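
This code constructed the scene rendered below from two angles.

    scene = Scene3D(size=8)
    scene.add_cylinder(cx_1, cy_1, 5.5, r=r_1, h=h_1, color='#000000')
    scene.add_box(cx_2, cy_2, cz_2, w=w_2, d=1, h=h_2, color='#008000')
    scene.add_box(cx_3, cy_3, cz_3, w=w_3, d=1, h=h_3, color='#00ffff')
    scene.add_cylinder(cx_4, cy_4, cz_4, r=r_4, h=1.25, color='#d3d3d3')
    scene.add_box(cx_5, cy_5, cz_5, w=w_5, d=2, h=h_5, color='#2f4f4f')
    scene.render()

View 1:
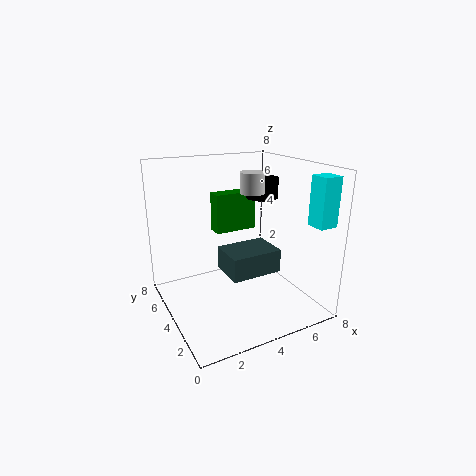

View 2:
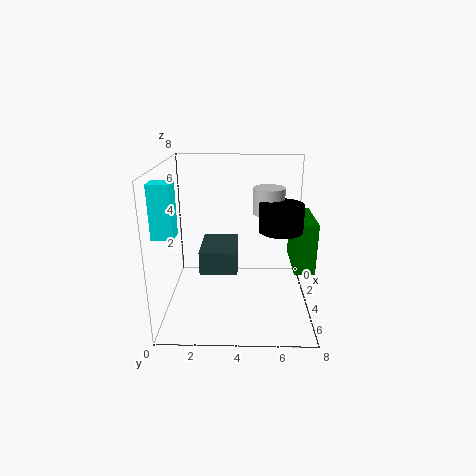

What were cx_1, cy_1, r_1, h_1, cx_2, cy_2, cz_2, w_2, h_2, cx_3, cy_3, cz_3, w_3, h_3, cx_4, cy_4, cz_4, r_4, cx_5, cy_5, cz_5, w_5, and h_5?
cx_1 = 6.75; cy_1 = 6; r_1 = 1; h_1 = 1.25; cx_2 = 4; cy_2 = 6.75; cz_2 = 3.25; w_2 = 2.75; h_2 = 2.5; cx_3 = 6.5; cy_3 = 0.25; cz_3 = 5.25; w_3 = 1; h_3 = 2.5; cx_4 = 5.75; cy_4 = 5.5; cz_4 = 6; r_4 = 0.75; cx_5 = 2.75; cy_5 = 2; cz_5 = 2.5; w_5 = 2.75; h_5 = 1.25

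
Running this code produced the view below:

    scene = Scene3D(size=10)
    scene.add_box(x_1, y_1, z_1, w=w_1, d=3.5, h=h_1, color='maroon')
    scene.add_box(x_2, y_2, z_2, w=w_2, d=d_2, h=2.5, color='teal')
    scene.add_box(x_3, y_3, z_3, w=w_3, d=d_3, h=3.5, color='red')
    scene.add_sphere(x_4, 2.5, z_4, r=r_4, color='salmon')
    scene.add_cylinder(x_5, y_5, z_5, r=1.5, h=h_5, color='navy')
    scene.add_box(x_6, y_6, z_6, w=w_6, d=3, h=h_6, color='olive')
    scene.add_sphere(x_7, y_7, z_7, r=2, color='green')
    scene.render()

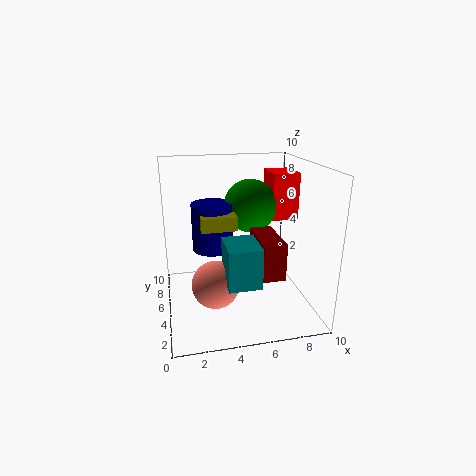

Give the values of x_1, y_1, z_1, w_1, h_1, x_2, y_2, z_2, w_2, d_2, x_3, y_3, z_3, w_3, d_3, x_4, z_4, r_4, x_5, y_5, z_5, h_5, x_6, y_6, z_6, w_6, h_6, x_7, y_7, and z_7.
x_1 = 6; y_1 = 2; z_1 = 3; w_1 = 1.5; h_1 = 2.5; x_2 = 3.5; y_2 = 0.5; z_2 = 3.5; w_2 = 2; d_2 = 2.5; x_3 = 8; y_3 = 6.5; z_3 = 5.5; w_3 = 2; d_3 = 2.5; x_4 = 3; z_4 = 3; r_4 = 1.5; x_5 = 3.5; y_5 = 7; z_5 = 3.5; h_5 = 3.5; x_6 = 2.5; y_6 = 5; z_6 = 5.5; w_6 = 2.5; h_6 = 1; x_7 = 6.5; y_7 = 7.5; z_7 = 6.5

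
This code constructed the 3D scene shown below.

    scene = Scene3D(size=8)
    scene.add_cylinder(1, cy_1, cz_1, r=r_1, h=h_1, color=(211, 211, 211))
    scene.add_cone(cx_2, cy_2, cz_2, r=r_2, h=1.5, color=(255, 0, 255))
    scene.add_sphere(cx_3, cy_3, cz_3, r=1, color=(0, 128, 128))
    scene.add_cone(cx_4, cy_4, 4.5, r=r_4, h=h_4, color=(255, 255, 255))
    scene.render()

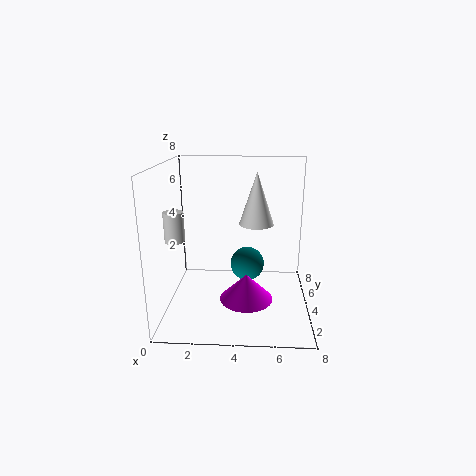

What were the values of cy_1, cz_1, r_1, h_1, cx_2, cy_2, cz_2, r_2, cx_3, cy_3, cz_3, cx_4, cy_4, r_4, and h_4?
cy_1 = 2, cz_1 = 4.5, r_1 = 0.5, h_1 = 1.5, cx_2 = 4.5, cy_2 = 3.5, cz_2 = 0.5, r_2 = 1.5, cx_3 = 4.5, cy_3 = 5, cz_3 = 2, cx_4 = 5, cy_4 = 5, r_4 = 1, h_4 = 3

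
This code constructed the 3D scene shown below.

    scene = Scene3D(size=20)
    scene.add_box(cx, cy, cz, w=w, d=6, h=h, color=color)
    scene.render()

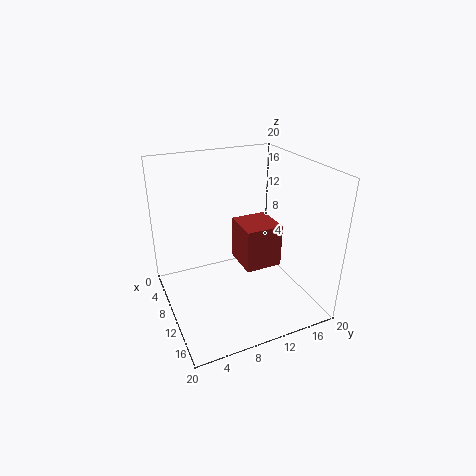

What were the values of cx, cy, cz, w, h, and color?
cx = 1.5; cy = 12.75; cz = 2; w = 6.25; h = 7; color = 'brown'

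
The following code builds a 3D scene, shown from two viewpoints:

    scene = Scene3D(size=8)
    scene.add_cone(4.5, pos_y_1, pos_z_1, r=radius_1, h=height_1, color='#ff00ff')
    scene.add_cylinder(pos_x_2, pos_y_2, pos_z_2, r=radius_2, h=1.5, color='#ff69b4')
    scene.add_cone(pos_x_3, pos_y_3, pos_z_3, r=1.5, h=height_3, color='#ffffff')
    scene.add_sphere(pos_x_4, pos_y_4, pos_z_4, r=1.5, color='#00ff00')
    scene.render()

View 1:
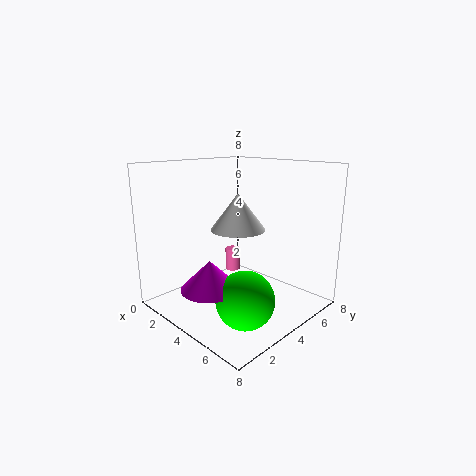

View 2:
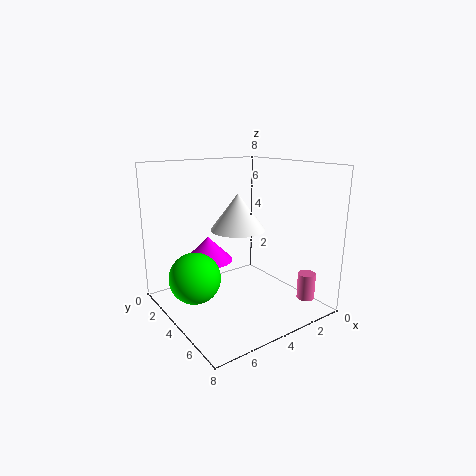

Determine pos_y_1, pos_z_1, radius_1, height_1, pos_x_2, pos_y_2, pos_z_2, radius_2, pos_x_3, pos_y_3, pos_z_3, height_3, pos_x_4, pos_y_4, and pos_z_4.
pos_y_1 = 1.5; pos_z_1 = 2; radius_1 = 1.5; height_1 = 1.5; pos_x_2 = 1; pos_y_2 = 6.5; pos_z_2 = 0.5; radius_2 = 0.5; pos_x_3 = 4; pos_y_3 = 4; pos_z_3 = 4.5; height_3 = 2; pos_x_4 = 6; pos_y_4 = 2.5; pos_z_4 = 1.5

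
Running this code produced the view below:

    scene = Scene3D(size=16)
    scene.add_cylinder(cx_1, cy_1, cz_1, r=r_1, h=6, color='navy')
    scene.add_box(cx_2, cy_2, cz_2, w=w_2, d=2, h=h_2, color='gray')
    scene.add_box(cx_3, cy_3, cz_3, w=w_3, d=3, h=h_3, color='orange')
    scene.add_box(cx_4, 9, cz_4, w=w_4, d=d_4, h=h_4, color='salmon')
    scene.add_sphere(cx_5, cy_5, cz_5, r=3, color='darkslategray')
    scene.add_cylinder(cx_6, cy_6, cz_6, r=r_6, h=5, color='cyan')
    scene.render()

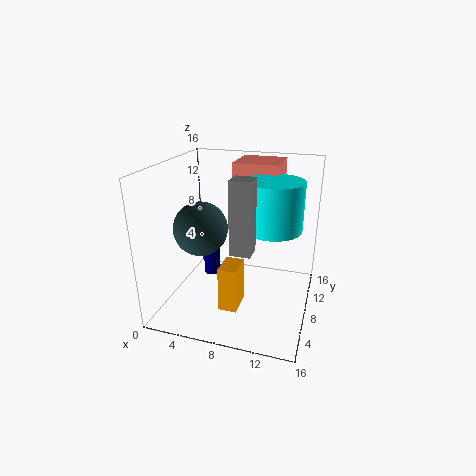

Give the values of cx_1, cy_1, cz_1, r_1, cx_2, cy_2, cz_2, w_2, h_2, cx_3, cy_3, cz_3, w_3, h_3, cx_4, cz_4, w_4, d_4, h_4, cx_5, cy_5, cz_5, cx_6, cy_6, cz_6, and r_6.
cx_1 = 4
cy_1 = 10
cz_1 = 2
r_1 = 1
cx_2 = 9
cy_2 = 2
cz_2 = 9
w_2 = 2
h_2 = 7
cx_3 = 7
cy_3 = 4
cz_3 = 1
w_3 = 2
h_3 = 5
cx_4 = 7
cz_4 = 12
w_4 = 5
d_4 = 5
h_4 = 4
cx_5 = 4
cy_5 = 7
cz_5 = 9
cx_6 = 12
cy_6 = 7
cz_6 = 10
r_6 = 3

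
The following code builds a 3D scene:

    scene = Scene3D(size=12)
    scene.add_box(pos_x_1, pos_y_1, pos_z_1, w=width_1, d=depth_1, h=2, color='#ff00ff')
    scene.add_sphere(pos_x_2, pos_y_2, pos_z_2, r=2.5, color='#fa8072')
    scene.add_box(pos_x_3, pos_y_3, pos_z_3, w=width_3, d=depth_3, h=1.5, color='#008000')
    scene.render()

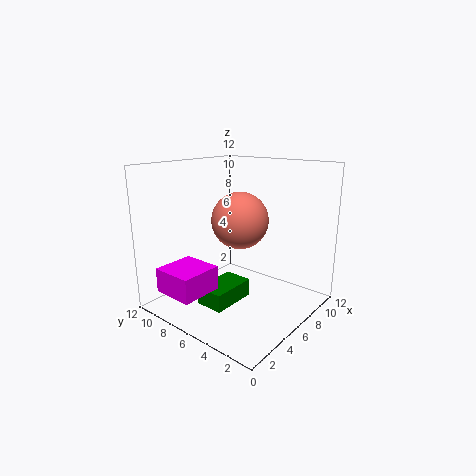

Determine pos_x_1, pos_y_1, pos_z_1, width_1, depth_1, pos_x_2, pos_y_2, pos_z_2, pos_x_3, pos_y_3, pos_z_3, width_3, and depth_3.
pos_x_1 = 0.5
pos_y_1 = 6.5
pos_z_1 = 2
width_1 = 3.5
depth_1 = 3.5
pos_x_2 = 7.5
pos_y_2 = 7
pos_z_2 = 7
pos_x_3 = 3
pos_y_3 = 5.5
pos_z_3 = 0.5
width_3 = 4
depth_3 = 2.5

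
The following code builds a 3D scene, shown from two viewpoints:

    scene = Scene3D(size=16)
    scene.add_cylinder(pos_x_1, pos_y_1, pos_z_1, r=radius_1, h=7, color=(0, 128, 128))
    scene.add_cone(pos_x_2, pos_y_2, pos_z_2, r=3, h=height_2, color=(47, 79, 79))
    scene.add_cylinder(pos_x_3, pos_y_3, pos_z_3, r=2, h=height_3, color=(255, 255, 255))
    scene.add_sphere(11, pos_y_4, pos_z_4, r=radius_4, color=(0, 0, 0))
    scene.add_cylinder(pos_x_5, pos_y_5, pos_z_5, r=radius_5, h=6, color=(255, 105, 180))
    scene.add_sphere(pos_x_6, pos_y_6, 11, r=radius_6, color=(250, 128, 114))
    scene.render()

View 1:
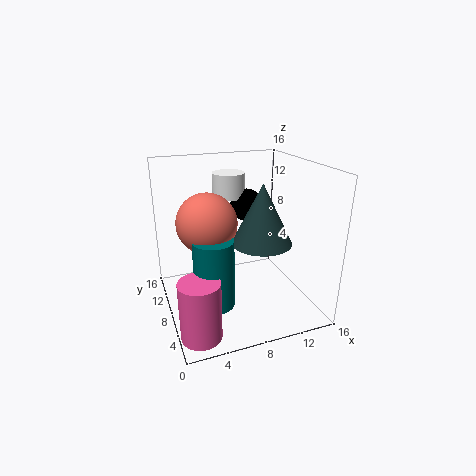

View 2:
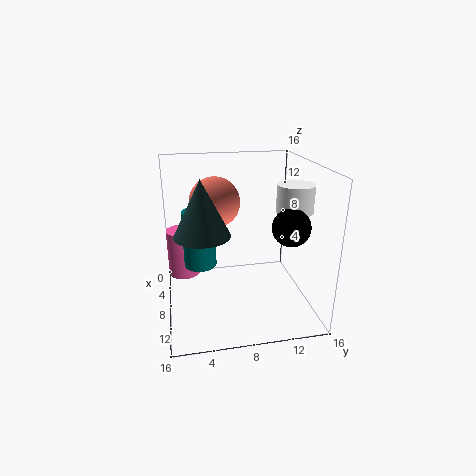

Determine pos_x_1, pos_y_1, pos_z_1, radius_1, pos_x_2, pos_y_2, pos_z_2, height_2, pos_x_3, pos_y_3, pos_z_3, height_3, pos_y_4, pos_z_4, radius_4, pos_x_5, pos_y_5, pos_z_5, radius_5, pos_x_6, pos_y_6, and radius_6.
pos_x_1 = 4; pos_y_1 = 4; pos_z_1 = 3; radius_1 = 2; pos_x_2 = 9; pos_y_2 = 4; pos_z_2 = 9; height_2 = 6; pos_x_3 = 9; pos_y_3 = 14; pos_z_3 = 11; height_3 = 3; pos_y_4 = 13; pos_z_4 = 10; radius_4 = 2; pos_x_5 = 2; pos_y_5 = 2; pos_z_5 = 1; radius_5 = 2; pos_x_6 = 4; pos_y_6 = 6; radius_6 = 3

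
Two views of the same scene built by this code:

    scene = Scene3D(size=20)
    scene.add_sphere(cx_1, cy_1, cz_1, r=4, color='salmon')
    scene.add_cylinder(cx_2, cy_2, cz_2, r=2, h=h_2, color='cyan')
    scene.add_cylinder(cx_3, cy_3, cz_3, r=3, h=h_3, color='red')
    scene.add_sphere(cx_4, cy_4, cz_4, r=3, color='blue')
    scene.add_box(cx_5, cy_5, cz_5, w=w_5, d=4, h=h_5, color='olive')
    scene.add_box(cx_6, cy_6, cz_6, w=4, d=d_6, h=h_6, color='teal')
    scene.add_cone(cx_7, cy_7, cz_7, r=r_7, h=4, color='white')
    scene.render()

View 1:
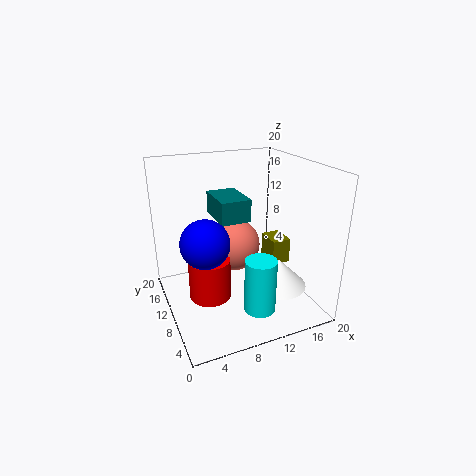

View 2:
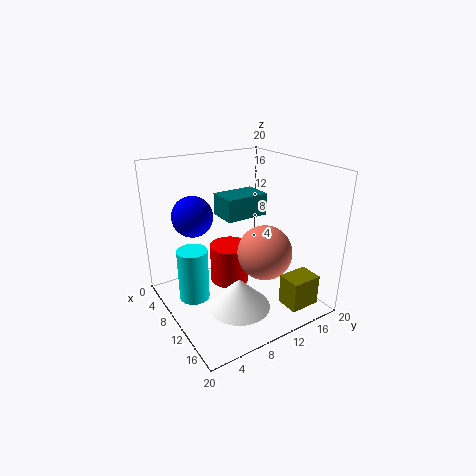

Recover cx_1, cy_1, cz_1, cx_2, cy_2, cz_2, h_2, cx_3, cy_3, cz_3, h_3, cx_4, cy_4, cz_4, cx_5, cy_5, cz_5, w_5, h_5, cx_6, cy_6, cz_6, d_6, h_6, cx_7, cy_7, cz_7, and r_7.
cx_1 = 11; cy_1 = 14; cz_1 = 7; cx_2 = 10; cy_2 = 3; cz_2 = 3; h_2 = 7; cx_3 = 6; cy_3 = 11; cz_3 = 1; h_3 = 6; cx_4 = 4; cy_4 = 6; cz_4 = 12; cx_5 = 17; cy_5 = 12; cz_5 = 3; w_5 = 3; h_5 = 4; cx_6 = 7; cy_6 = 8; cz_6 = 13; d_6 = 6; h_6 = 3; cx_7 = 15; cy_7 = 7; cz_7 = 3; r_7 = 4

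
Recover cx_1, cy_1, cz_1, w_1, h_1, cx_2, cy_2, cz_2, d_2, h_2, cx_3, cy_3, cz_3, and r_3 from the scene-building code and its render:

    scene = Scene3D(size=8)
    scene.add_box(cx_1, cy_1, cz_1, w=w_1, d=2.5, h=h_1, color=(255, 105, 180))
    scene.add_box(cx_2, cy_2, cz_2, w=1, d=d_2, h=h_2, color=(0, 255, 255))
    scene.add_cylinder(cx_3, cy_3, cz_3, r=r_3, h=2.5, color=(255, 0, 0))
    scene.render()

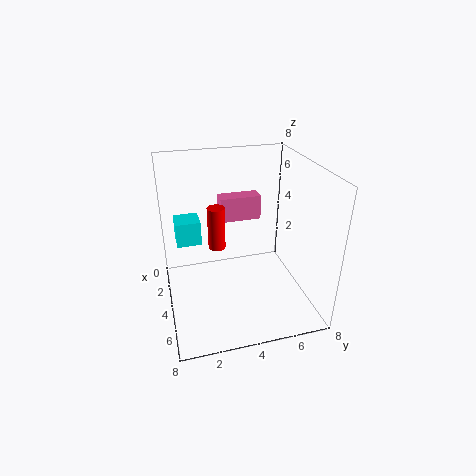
cx_1 = 1, cy_1 = 3.5, cz_1 = 4, w_1 = 1, h_1 = 1.5, cx_2 = 6.5, cy_2 = 0.5, cz_2 = 6, d_2 = 1, h_2 = 1, cx_3 = 3, cy_3 = 3, cz_3 = 3, r_3 = 0.5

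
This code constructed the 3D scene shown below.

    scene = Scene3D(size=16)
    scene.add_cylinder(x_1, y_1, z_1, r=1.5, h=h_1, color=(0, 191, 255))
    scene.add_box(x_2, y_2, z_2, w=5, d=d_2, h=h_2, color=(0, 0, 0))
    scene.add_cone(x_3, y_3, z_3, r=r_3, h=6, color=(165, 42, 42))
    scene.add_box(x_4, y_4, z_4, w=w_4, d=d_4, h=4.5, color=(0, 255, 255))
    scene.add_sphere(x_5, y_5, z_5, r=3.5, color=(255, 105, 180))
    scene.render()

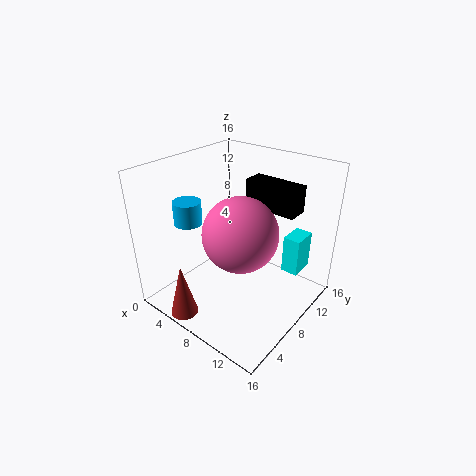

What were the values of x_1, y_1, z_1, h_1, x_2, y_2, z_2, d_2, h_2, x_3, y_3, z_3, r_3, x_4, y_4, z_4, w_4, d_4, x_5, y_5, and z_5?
x_1 = 4; y_1 = 4.5; z_1 = 10; h_1 = 2.5; x_2 = 10.5; y_2 = 6; z_2 = 13.5; d_2 = 2; h_2 = 2.5; x_3 = 5.5; y_3 = 1.5; z_3 = 0.5; r_3 = 1.5; x_4 = 11.5; y_4 = 12; z_4 = 3; w_4 = 2; d_4 = 3; x_5 = 11.5; y_5 = 4; z_5 = 11.5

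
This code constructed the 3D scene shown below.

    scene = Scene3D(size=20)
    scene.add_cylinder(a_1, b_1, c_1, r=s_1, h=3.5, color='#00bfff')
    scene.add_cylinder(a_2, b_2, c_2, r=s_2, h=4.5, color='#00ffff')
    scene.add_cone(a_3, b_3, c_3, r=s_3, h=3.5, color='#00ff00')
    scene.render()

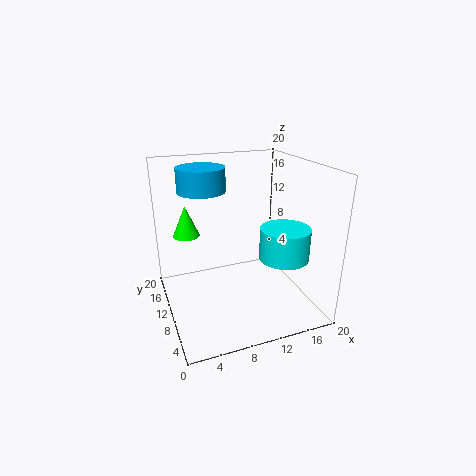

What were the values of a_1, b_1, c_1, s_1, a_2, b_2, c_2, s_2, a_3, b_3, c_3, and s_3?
a_1 = 6.5
b_1 = 15.5
c_1 = 15.5
s_1 = 3.5
a_2 = 16
b_2 = 7.5
c_2 = 7
s_2 = 3.5
a_3 = 2
b_3 = 5.5
c_3 = 13.5
s_3 = 1.5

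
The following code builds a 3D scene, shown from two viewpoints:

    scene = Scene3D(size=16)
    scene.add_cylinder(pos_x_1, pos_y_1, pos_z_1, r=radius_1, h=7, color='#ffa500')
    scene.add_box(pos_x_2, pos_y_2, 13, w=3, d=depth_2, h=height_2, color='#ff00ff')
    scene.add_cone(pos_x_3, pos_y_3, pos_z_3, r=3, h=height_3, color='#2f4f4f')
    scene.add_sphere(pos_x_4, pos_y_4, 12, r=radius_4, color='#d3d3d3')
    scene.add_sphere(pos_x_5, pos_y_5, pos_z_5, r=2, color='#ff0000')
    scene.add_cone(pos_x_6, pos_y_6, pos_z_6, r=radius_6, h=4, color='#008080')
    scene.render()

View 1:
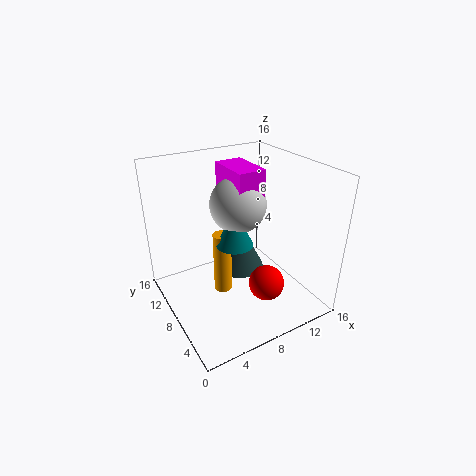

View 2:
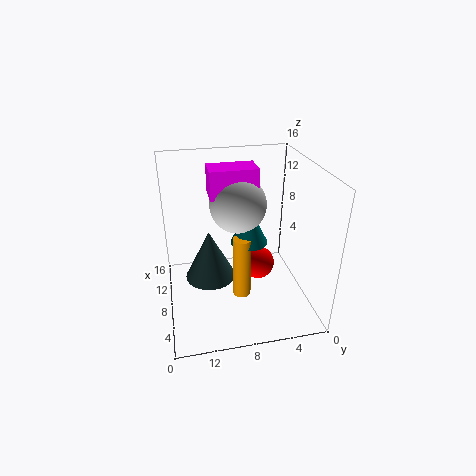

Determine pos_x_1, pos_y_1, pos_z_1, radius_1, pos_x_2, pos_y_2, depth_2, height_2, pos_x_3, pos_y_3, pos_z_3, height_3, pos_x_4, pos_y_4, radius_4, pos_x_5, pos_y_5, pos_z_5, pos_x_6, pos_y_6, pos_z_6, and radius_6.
pos_x_1 = 6; pos_y_1 = 8; pos_z_1 = 2; radius_1 = 1; pos_x_2 = 7; pos_y_2 = 6; depth_2 = 5; height_2 = 3; pos_x_3 = 10; pos_y_3 = 11; pos_z_3 = 2; height_3 = 6; pos_x_4 = 8; pos_y_4 = 8; radius_4 = 3; pos_x_5 = 10; pos_y_5 = 5; pos_z_5 = 3; pos_x_6 = 7; pos_y_6 = 7; pos_z_6 = 8; radius_6 = 2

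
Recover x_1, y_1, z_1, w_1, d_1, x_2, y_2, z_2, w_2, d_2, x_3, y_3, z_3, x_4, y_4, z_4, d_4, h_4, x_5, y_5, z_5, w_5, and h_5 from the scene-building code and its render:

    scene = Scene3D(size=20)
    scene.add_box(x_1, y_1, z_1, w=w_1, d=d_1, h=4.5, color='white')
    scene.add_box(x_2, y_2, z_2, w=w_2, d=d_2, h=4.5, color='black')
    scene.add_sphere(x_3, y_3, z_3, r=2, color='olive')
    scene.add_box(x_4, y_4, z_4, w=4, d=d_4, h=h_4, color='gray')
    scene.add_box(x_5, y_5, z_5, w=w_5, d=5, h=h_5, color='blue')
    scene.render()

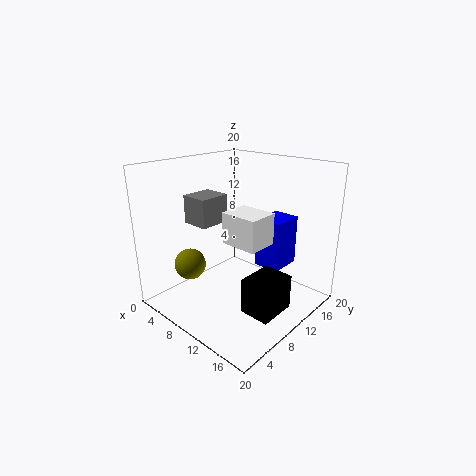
x_1 = 8
y_1 = 9
z_1 = 9
w_1 = 5.5
d_1 = 4.5
x_2 = 15
y_2 = 5
z_2 = 3
w_2 = 4
d_2 = 5
x_3 = 8
y_3 = 3
z_3 = 8
x_4 = 3
y_4 = 6.5
z_4 = 11.5
d_4 = 4.5
h_4 = 4
x_5 = 9.5
y_5 = 14.5
z_5 = 4
w_5 = 4
h_5 = 7.5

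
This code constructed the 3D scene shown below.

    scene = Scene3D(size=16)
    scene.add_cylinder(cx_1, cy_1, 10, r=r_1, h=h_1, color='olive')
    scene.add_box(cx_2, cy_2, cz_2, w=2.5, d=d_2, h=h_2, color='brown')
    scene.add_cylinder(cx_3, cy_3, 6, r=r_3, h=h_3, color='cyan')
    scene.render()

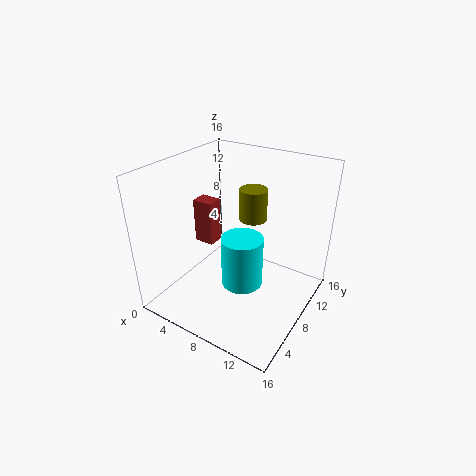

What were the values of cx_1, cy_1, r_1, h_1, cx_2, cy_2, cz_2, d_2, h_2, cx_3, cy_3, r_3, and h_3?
cx_1 = 9, cy_1 = 9.5, r_1 = 1.5, h_1 = 3.5, cx_2 = 1, cy_2 = 9, cz_2 = 5, d_2 = 2, h_2 = 5.5, cx_3 = 11, cy_3 = 4, r_3 = 2, h_3 = 5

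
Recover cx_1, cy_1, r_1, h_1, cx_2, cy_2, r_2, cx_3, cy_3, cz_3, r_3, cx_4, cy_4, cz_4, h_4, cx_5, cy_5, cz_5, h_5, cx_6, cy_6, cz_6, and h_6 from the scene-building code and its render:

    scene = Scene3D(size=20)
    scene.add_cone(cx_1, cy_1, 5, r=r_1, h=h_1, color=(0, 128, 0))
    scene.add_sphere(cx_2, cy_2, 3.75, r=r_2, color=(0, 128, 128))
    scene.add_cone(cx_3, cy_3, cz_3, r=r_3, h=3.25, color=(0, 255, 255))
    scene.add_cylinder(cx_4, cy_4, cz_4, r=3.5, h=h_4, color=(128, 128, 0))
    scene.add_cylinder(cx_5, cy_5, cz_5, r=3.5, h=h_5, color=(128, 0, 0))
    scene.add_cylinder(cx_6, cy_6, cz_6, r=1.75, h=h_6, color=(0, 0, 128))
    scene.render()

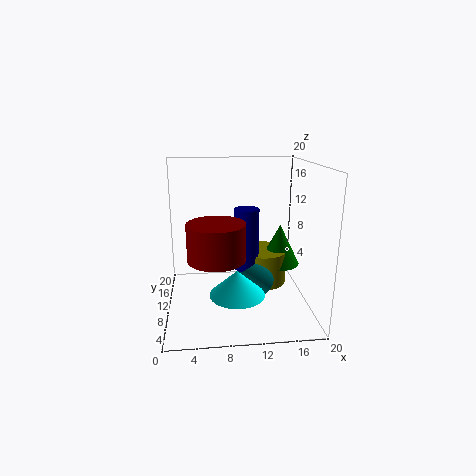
cx_1 = 16.5; cy_1 = 12.25; r_1 = 3; h_1 = 6; cx_2 = 12.5; cy_2 = 10; r_2 = 2.75; cx_3 = 9.25; cy_3 = 4.25; cz_3 = 4.5; r_3 = 3.5; cx_4 = 14; cy_4 = 12.25; cz_4 = 2.25; h_4 = 5; cx_5 = 6.75; cy_5 = 4; cz_5 = 9.5; h_5 = 4.5; cx_6 = 11.25; cy_6 = 10.5; cz_6 = 5.25; h_6 = 8.75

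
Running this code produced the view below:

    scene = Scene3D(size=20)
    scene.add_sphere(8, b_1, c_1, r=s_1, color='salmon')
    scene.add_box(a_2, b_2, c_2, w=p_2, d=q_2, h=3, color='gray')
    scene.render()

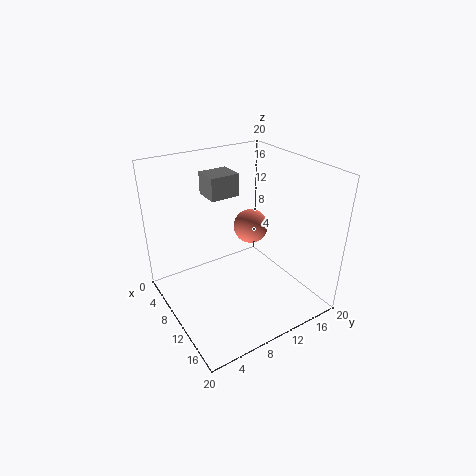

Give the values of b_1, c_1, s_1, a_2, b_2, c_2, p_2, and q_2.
b_1 = 13.5; c_1 = 10; s_1 = 2.5; a_2 = 6; b_2 = 6.5; c_2 = 16; p_2 = 3.5; q_2 = 4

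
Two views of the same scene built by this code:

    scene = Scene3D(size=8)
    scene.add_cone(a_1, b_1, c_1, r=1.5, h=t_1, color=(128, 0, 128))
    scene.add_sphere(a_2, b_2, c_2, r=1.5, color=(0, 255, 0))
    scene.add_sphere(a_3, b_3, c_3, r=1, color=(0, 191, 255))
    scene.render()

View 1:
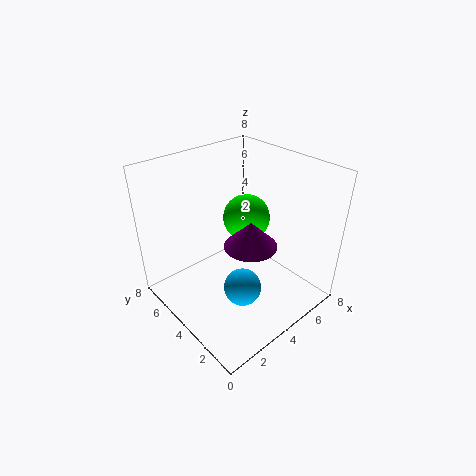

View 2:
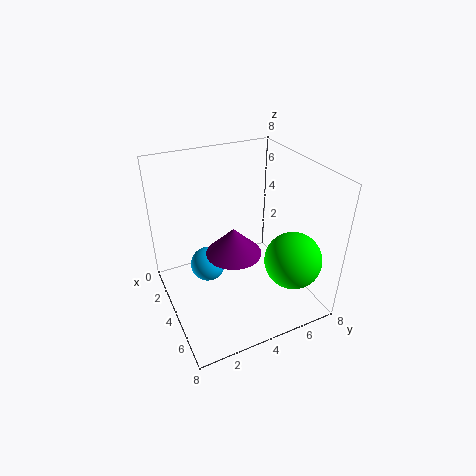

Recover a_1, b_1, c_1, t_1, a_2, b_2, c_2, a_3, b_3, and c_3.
a_1 = 4.5; b_1 = 3.5; c_1 = 3.5; t_1 = 1.5; a_2 = 6.5; b_2 = 6; c_2 = 3.5; a_3 = 3; b_3 = 2.5; c_3 = 2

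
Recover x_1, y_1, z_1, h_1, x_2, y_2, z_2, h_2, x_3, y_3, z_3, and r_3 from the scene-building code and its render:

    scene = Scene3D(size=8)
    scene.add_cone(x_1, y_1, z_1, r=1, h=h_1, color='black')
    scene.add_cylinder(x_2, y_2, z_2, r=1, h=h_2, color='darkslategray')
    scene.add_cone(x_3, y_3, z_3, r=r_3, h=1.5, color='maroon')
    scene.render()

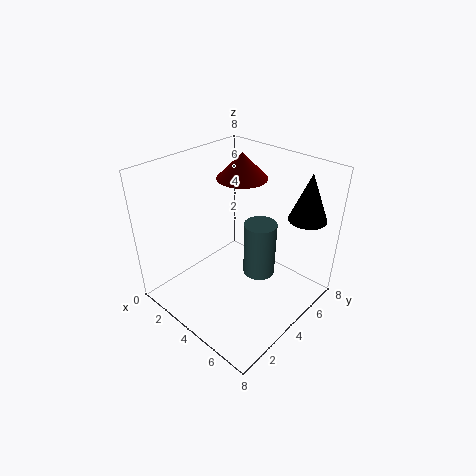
x_1 = 7; y_1 = 6; z_1 = 5.5; h_1 = 2.5; x_2 = 4; y_2 = 6; z_2 = 0.5; h_2 = 3.5; x_3 = 2.5; y_3 = 6; z_3 = 6.5; r_3 = 1.5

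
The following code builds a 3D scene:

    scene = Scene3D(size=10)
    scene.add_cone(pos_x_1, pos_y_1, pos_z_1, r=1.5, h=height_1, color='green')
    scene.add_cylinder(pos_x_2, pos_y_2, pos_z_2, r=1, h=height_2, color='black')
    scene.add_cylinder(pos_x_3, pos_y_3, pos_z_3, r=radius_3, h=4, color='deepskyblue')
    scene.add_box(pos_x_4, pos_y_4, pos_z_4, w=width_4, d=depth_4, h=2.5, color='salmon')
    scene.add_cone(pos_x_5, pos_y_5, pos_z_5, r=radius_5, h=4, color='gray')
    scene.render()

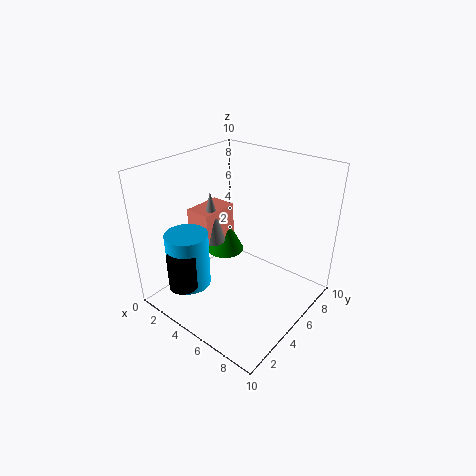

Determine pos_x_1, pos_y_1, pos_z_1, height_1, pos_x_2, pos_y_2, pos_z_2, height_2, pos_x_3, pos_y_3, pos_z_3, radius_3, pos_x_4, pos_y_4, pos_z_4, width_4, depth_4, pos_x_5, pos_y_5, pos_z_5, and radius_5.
pos_x_1 = 2, pos_y_1 = 7, pos_z_1 = 2, height_1 = 3, pos_x_2 = 3, pos_y_2 = 1.5, pos_z_2 = 2, height_2 = 2.5, pos_x_3 = 2.5, pos_y_3 = 2.5, pos_z_3 = 1.5, radius_3 = 1.5, pos_x_4 = 0.5, pos_y_4 = 4.5, pos_z_4 = 3.5, width_4 = 2, depth_4 = 3, pos_x_5 = 2, pos_y_5 = 5.5, pos_z_5 = 3.5, radius_5 = 1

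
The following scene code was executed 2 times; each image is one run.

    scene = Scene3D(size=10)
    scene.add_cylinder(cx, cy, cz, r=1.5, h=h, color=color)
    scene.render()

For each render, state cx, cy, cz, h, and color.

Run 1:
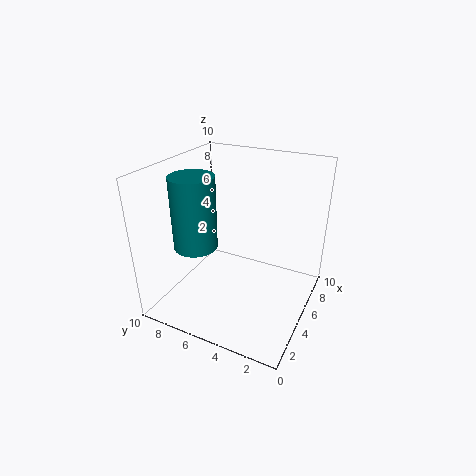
cx = 3.5; cy = 7.5; cz = 4.5; h = 5; color = 'teal'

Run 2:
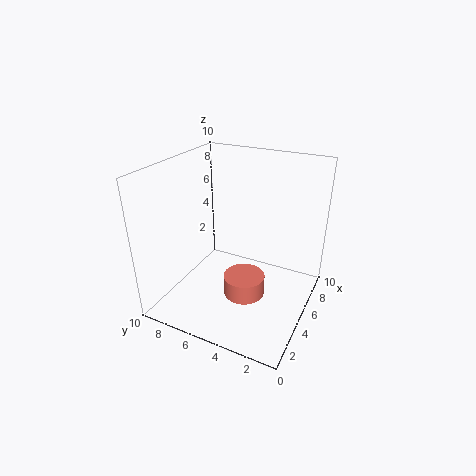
cx = 5; cy = 4.5; cz = 0.5; h = 1.5; color = 'salmon'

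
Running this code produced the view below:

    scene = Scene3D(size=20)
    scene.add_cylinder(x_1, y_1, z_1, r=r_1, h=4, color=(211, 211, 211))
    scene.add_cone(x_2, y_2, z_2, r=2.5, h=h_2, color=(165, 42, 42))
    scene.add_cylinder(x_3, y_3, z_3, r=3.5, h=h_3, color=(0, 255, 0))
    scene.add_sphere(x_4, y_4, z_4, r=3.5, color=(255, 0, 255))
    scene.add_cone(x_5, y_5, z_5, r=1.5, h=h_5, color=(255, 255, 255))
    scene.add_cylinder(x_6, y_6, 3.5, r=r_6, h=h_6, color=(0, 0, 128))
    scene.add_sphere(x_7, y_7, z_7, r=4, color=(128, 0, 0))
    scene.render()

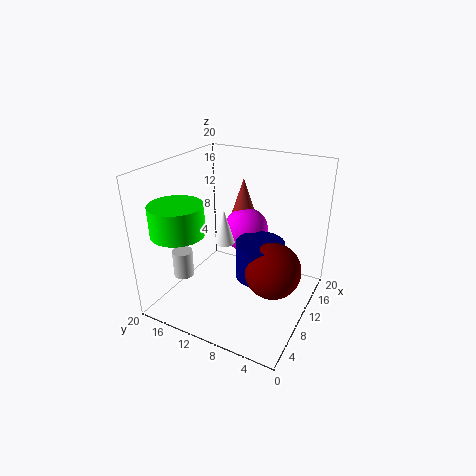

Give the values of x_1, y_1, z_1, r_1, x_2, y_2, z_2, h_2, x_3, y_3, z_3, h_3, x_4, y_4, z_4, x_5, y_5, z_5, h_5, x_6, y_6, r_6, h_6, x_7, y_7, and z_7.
x_1 = 7.5; y_1 = 18; z_1 = 3; r_1 = 1.5; x_2 = 17.5; y_2 = 13; z_2 = 8.5; h_2 = 7.5; x_3 = 4; y_3 = 15.5; z_3 = 12; h_3 = 4; x_4 = 16.5; y_4 = 12; z_4 = 8; x_5 = 10.5; y_5 = 12.5; z_5 = 8.5; h_5 = 5; x_6 = 12; y_6 = 7.5; r_6 = 3.5; h_6 = 5.5; x_7 = 11; y_7 = 5; z_7 = 5.5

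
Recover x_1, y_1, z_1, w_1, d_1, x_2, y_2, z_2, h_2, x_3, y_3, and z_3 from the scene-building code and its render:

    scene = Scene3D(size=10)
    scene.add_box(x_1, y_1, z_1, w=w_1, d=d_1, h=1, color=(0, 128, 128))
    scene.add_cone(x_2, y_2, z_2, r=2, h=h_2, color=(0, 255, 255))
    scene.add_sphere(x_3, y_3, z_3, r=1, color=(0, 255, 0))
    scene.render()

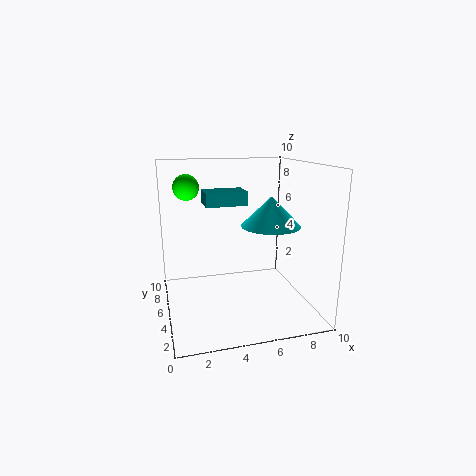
x_1 = 3
y_1 = 6
z_1 = 7
w_1 = 3
d_1 = 2
x_2 = 7
y_2 = 4
z_2 = 6
h_2 = 2
x_3 = 2
y_3 = 9
z_3 = 8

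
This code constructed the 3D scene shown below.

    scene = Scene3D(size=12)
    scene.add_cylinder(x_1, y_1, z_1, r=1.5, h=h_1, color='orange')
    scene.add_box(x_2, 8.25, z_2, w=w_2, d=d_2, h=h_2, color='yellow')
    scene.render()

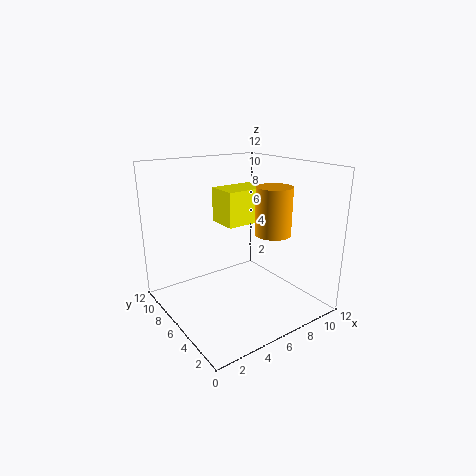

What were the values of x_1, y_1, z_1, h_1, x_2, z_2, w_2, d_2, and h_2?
x_1 = 8.5, y_1 = 4.5, z_1 = 6.25, h_1 = 4, x_2 = 6.75, z_2 = 6, w_2 = 4.25, d_2 = 3, h_2 = 3.25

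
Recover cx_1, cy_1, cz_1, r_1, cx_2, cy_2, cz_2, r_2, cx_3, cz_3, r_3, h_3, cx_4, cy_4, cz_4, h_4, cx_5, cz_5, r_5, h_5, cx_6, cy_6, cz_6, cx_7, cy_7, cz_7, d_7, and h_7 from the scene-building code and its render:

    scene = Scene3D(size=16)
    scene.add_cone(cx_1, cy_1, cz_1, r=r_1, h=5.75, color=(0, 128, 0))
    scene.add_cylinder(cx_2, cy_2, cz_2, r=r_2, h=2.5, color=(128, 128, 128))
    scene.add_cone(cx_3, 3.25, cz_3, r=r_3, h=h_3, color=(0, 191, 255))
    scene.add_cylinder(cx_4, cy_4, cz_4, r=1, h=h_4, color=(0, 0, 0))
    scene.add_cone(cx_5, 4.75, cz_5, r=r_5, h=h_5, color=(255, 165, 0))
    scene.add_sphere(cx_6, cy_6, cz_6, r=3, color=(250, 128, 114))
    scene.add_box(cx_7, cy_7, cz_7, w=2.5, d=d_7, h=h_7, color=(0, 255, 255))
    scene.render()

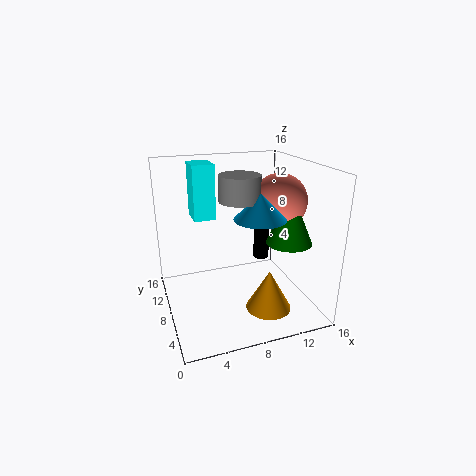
cx_1 = 13; cy_1 = 5.5; cz_1 = 7.75; r_1 = 2.5; cx_2 = 7; cy_2 = 4.75; cz_2 = 13.25; r_2 = 2; cx_3 = 8.5; cz_3 = 11.75; r_3 = 2.5; h_3 = 2.5; cx_4 = 12.75; cy_4 = 12.25; cz_4 = 3; h_4 = 5; cx_5 = 10.5; cz_5 = 0.5; r_5 = 2.5; h_5 = 4.5; cx_6 = 12.5; cy_6 = 7.25; cz_6 = 12; cx_7 = 3.75; cy_7 = 10.5; cz_7 = 9.5; d_7 = 3.25; h_7 = 6.25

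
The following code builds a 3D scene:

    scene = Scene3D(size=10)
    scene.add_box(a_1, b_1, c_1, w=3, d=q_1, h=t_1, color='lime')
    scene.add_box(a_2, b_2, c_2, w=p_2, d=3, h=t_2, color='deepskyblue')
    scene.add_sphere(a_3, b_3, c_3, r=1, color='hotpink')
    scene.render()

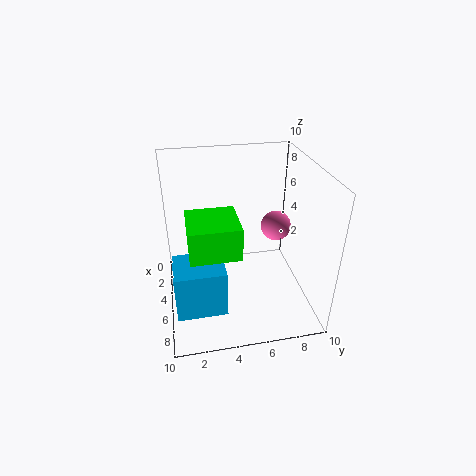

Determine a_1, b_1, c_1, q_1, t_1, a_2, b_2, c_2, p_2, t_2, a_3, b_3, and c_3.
a_1 = 6; b_1 = 1.5; c_1 = 6; q_1 = 3; t_1 = 2; a_2 = 7; b_2 = 0.5; c_2 = 2.5; p_2 = 2.5; t_2 = 3; a_3 = 5.5; b_3 = 7.5; c_3 = 6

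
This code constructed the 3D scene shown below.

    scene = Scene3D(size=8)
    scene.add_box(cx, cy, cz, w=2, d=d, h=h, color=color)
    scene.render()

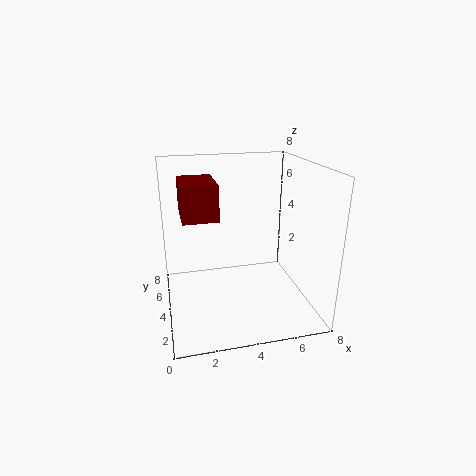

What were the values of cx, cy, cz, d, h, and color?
cx = 1; cy = 4; cz = 5; d = 3; h = 2; color = 'maroon'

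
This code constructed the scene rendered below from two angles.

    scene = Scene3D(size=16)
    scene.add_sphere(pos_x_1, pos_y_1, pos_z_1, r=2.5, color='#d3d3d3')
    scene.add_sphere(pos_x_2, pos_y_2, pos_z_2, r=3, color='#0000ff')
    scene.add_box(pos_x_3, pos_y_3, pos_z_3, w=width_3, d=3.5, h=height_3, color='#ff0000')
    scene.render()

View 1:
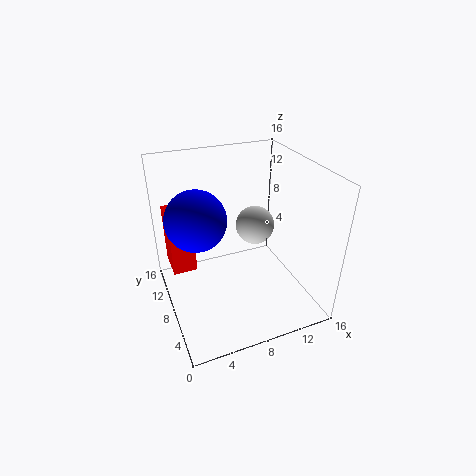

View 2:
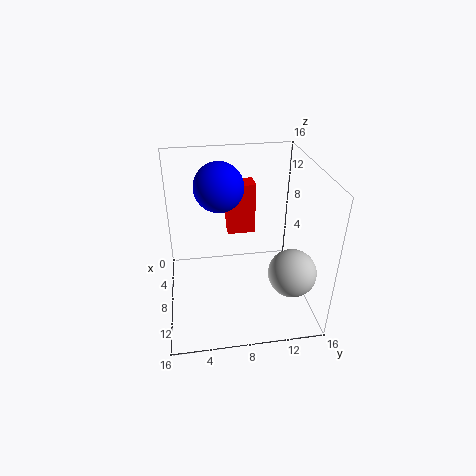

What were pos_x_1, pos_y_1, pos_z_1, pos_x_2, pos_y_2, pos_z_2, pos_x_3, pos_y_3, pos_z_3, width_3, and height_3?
pos_x_1 = 12.5
pos_y_1 = 13
pos_z_1 = 6
pos_x_2 = 3
pos_y_2 = 6.5
pos_z_2 = 12
pos_x_3 = 0.5
pos_y_3 = 7.5
pos_z_3 = 5.5
width_3 = 2.5
height_3 = 6.5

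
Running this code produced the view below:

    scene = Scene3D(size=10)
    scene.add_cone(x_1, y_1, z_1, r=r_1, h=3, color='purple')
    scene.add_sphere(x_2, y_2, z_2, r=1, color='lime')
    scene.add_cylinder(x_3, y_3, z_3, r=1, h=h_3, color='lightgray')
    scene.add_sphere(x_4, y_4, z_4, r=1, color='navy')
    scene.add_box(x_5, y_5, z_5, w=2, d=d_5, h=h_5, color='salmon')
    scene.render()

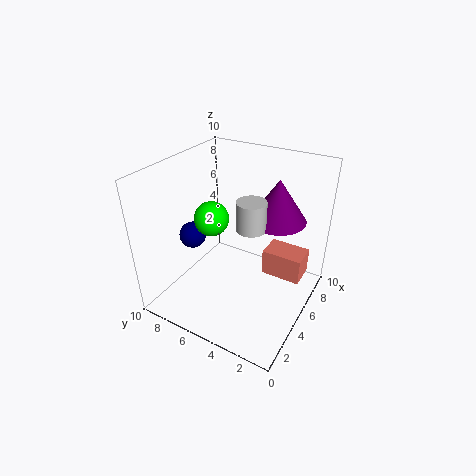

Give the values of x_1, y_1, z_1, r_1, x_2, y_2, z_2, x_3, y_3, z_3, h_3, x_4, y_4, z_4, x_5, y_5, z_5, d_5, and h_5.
x_1 = 7, y_1 = 3, z_1 = 6, r_1 = 2, x_2 = 2, y_2 = 5, z_2 = 8, x_3 = 5, y_3 = 4, z_3 = 6, h_3 = 2, x_4 = 5, y_4 = 9, z_4 = 4, x_5 = 7, y_5 = 1, z_5 = 1, d_5 = 3, h_5 = 2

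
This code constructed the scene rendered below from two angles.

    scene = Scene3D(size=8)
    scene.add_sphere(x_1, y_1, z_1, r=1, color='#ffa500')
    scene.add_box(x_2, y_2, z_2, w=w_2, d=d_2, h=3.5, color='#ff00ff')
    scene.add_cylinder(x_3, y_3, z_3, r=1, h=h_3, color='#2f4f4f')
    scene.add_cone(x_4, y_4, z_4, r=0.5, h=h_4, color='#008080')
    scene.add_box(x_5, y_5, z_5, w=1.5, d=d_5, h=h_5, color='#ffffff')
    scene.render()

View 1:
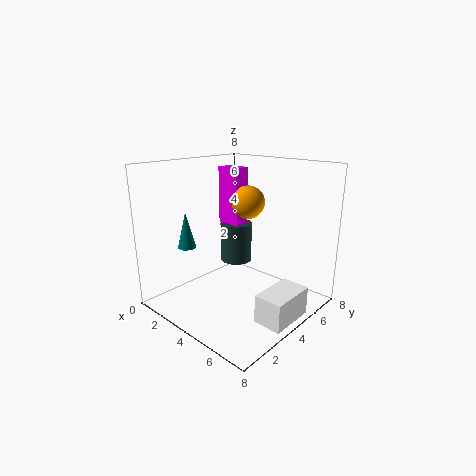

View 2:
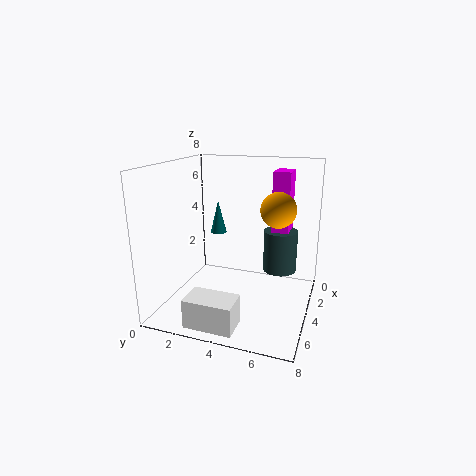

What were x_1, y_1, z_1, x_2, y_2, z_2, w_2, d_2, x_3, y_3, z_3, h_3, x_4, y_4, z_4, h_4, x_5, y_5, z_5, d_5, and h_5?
x_1 = 3
y_1 = 6
z_1 = 5.5
x_2 = 1
y_2 = 5.5
z_2 = 4
w_2 = 1.5
d_2 = 1
x_3 = 2
y_3 = 6
z_3 = 1.5
h_3 = 2.5
x_4 = 2
y_4 = 2
z_4 = 3.5
h_4 = 2
x_5 = 6.5
y_5 = 2.5
z_5 = 0.5
d_5 = 2.5
h_5 = 1.5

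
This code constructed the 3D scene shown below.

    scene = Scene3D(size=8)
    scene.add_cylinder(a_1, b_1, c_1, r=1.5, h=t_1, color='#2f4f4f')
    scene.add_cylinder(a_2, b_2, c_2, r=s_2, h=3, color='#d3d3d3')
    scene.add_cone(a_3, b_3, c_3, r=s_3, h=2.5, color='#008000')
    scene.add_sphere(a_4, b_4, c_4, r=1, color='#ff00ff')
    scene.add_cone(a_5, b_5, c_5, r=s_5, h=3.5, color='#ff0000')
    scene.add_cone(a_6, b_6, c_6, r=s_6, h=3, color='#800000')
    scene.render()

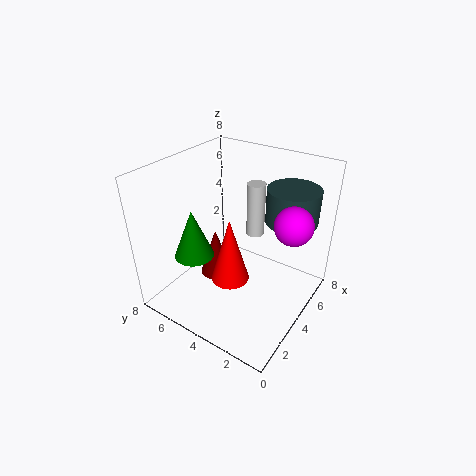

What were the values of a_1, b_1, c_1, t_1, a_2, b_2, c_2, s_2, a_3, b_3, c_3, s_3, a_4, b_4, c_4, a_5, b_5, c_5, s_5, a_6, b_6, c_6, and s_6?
a_1 = 6.5, b_1 = 2, c_1 = 4.5, t_1 = 2, a_2 = 5, b_2 = 3.5, c_2 = 4, s_2 = 0.5, a_3 = 1.5, b_3 = 5, c_3 = 4, s_3 = 1, a_4 = 4.5, b_4 = 1, c_4 = 5.5, a_5 = 2.5, b_5 = 3.5, c_5 = 2.5, s_5 = 1, a_6 = 4.5, b_6 = 6, c_6 = 0.5, s_6 = 1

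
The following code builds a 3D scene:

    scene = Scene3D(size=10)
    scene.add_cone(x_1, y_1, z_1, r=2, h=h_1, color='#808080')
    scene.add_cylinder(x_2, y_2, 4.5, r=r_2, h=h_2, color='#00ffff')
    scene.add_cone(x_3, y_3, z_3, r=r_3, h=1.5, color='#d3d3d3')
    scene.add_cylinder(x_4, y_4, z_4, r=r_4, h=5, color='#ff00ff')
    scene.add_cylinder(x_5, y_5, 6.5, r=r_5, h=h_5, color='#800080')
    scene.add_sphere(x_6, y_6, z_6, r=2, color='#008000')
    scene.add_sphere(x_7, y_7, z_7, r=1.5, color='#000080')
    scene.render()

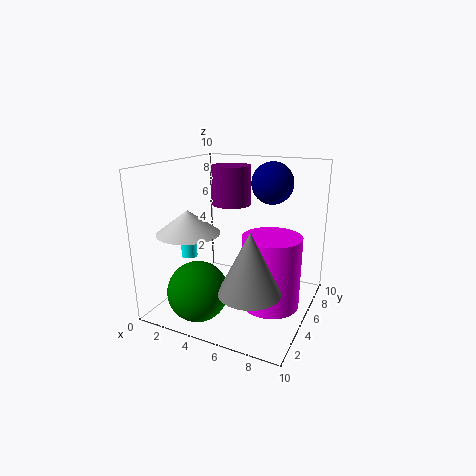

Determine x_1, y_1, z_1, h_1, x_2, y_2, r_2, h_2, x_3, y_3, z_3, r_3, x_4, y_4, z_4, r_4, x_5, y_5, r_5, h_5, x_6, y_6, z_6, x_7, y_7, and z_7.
x_1 = 7
y_1 = 2.5
z_1 = 2.5
h_1 = 4
x_2 = 3
y_2 = 2
r_2 = 0.5
h_2 = 2
x_3 = 3
y_3 = 2
z_3 = 6
r_3 = 2
x_4 = 7.5
y_4 = 5
z_4 = 0.5
r_4 = 2
x_5 = 3
y_5 = 8
r_5 = 1.5
h_5 = 3
x_6 = 3.5
y_6 = 2
z_6 = 2
x_7 = 6.5
y_7 = 7.5
z_7 = 8.5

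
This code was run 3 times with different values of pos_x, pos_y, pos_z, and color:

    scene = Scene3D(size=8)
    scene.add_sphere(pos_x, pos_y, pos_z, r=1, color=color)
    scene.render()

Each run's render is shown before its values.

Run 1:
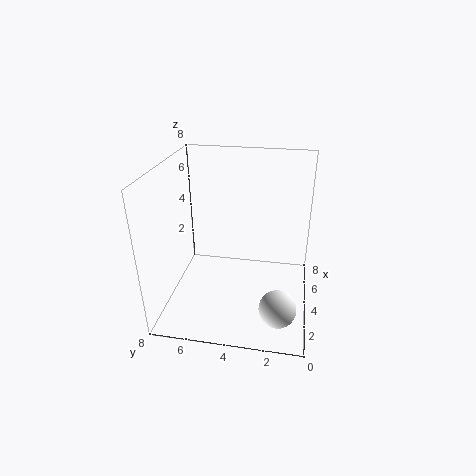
pos_x = 2
pos_y = 1.5
pos_z = 1
color = 'white'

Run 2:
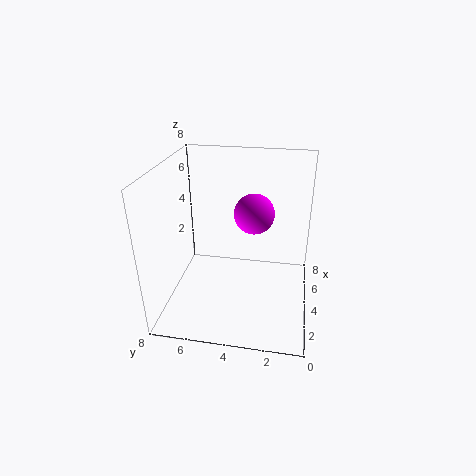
pos_x = 3
pos_y = 3
pos_z = 6
color = 'magenta'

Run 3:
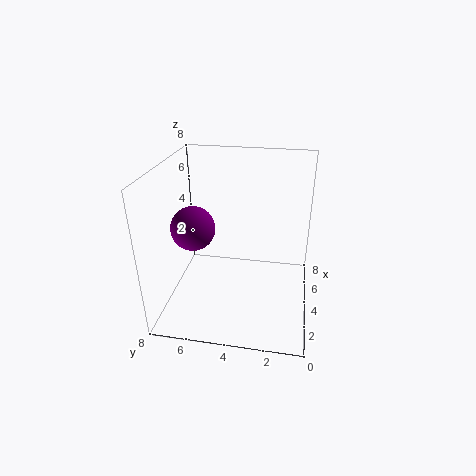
pos_x = 1
pos_y = 5.5
pos_z = 6
color = 'purple'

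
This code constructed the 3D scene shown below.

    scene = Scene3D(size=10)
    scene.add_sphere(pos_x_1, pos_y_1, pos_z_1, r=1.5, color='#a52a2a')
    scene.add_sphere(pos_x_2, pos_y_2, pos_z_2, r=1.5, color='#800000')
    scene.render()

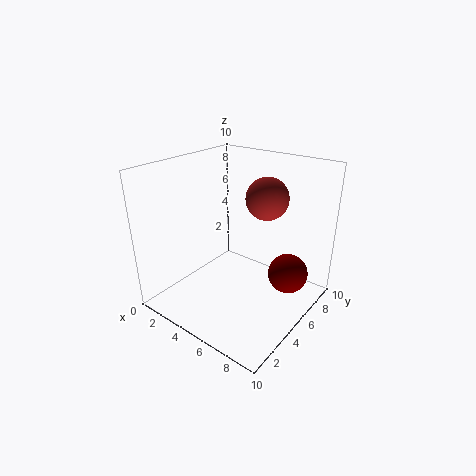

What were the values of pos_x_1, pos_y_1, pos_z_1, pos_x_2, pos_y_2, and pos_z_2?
pos_x_1 = 6
pos_y_1 = 7
pos_z_1 = 7.5
pos_x_2 = 7.5
pos_y_2 = 8
pos_z_2 = 1.5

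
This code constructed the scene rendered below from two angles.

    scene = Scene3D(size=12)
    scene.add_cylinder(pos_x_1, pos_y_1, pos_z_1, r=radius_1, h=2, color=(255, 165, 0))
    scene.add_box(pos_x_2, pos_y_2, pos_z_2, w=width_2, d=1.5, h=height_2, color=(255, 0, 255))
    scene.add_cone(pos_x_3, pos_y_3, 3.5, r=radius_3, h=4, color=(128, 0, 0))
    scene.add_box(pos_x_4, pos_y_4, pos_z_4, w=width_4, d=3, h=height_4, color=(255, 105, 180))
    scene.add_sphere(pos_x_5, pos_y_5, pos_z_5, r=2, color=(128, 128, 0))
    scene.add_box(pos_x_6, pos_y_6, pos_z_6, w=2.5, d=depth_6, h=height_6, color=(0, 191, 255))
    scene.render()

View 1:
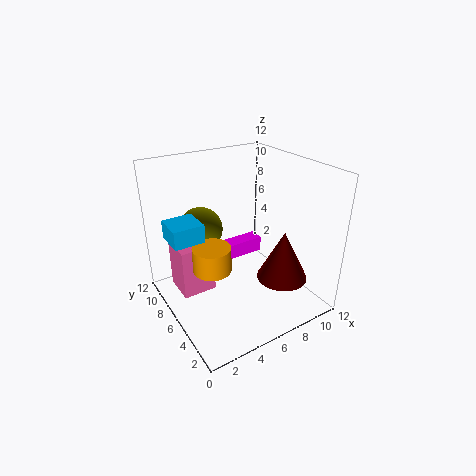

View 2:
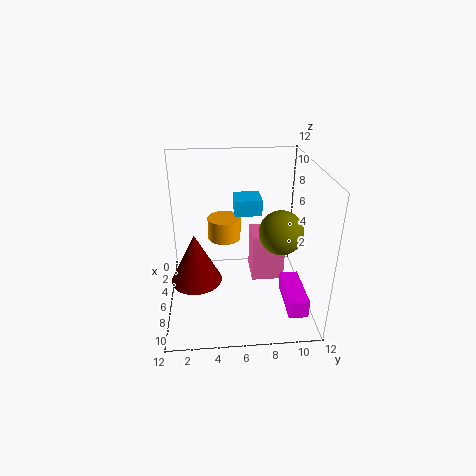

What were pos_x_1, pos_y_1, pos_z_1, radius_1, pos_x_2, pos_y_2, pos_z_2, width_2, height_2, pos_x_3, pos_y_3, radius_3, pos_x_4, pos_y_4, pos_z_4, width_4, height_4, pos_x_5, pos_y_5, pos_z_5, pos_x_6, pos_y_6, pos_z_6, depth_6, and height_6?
pos_x_1 = 3, pos_y_1 = 5, pos_z_1 = 4.5, radius_1 = 1.5, pos_x_2 = 7, pos_y_2 = 9.5, pos_z_2 = 1.5, width_2 = 4, height_2 = 1.5, pos_x_3 = 8, pos_y_3 = 2.5, radius_3 = 2, pos_x_4 = 1.5, pos_y_4 = 7.5, pos_z_4 = 0.5, width_4 = 3, height_4 = 4.5, pos_x_5 = 4.5, pos_y_5 = 10, pos_z_5 = 5.5, pos_x_6 = 0.5, pos_y_6 = 6, pos_z_6 = 6.5, depth_6 = 2.5, height_6 = 1.5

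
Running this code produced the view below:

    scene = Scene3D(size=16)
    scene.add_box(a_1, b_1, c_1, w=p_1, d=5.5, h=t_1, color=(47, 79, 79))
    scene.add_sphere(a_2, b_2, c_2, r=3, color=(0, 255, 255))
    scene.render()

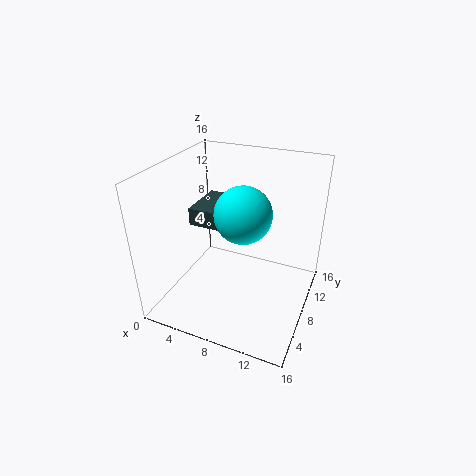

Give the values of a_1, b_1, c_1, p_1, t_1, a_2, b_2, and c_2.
a_1 = 2.5; b_1 = 7; c_1 = 9; p_1 = 4.5; t_1 = 2; a_2 = 9; b_2 = 7; c_2 = 11.5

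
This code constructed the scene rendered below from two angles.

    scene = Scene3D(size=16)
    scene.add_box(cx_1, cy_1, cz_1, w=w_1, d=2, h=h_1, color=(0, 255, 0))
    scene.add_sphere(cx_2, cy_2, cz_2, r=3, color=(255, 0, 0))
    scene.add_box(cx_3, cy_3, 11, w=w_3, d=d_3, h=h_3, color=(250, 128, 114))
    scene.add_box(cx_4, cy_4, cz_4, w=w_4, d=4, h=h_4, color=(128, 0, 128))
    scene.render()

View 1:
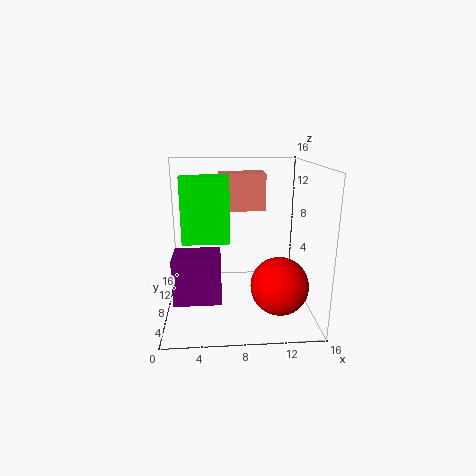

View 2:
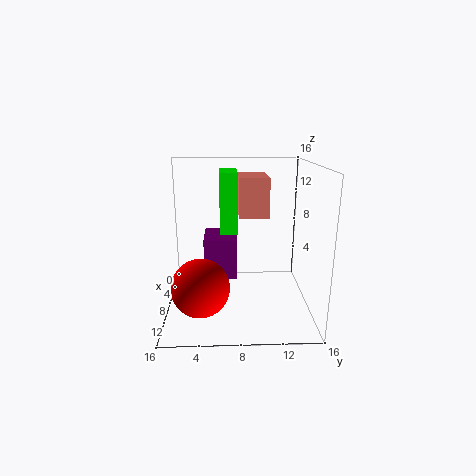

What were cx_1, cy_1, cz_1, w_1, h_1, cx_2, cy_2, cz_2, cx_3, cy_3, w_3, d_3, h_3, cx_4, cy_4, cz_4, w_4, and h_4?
cx_1 = 2, cy_1 = 6, cz_1 = 8, w_1 = 5, h_1 = 7, cx_2 = 12, cy_2 = 4, cz_2 = 4, cx_3 = 6, cy_3 = 8, w_3 = 5, d_3 = 3, h_3 = 4, cx_4 = 1, cy_4 = 4, cz_4 = 2, w_4 = 5, h_4 = 5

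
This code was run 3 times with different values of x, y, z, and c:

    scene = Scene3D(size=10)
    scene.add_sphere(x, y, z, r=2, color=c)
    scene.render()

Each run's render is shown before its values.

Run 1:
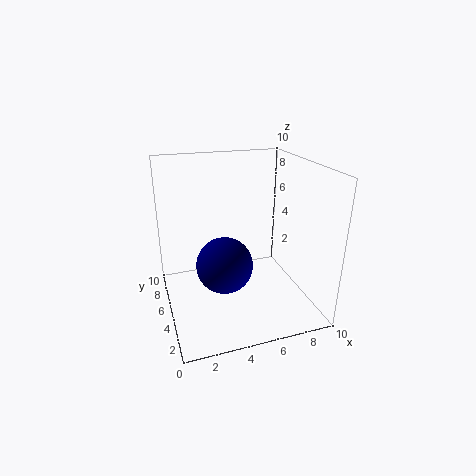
x = 4, y = 5, z = 3, c = 'navy'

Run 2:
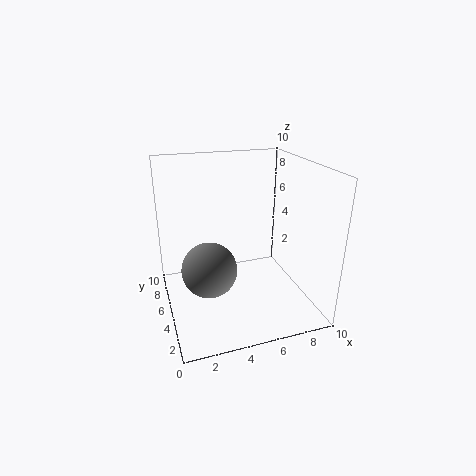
x = 3, y = 5.5, z = 2.5, c = 'gray'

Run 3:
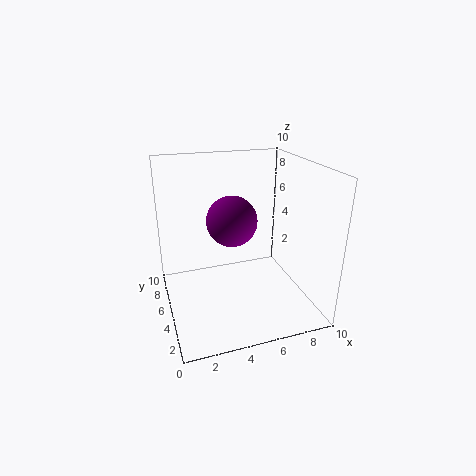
x = 5.5, y = 8, z = 5, c = 'purple'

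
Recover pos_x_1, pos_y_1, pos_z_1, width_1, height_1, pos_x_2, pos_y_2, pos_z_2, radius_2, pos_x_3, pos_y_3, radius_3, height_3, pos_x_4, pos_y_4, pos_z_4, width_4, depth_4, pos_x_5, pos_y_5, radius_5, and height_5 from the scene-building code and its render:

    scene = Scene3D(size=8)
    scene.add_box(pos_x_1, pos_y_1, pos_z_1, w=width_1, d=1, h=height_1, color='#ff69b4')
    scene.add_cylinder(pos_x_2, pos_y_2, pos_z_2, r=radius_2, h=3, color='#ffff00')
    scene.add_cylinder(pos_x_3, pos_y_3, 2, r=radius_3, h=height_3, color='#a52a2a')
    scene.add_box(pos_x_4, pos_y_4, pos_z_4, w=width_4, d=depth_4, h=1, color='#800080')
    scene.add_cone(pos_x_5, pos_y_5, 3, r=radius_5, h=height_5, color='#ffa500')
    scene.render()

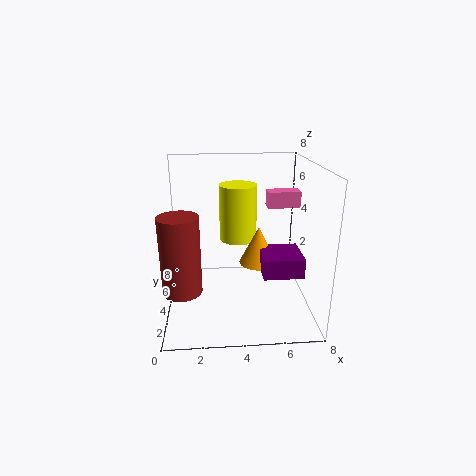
pos_x_1 = 6
pos_y_1 = 6
pos_z_1 = 5
width_1 = 2
height_1 = 1
pos_x_2 = 4
pos_y_2 = 4
pos_z_2 = 4
radius_2 = 1
pos_x_3 = 1
pos_y_3 = 2
radius_3 = 1
height_3 = 4
pos_x_4 = 5
pos_y_4 = 1
pos_z_4 = 3
width_4 = 2
depth_4 = 2
pos_x_5 = 5
pos_y_5 = 3
radius_5 = 1
height_5 = 2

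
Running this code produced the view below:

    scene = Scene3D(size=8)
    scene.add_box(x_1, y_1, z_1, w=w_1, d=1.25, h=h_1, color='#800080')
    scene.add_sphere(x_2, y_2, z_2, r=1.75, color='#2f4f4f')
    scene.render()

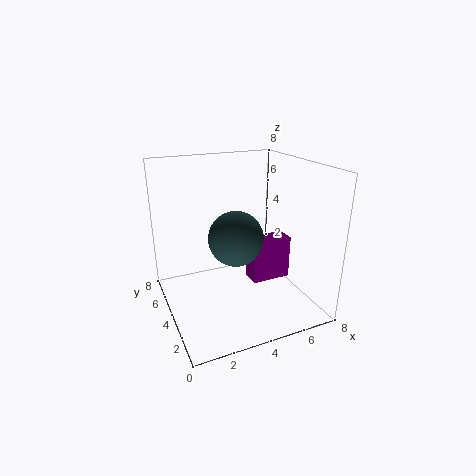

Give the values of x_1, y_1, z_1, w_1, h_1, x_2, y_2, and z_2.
x_1 = 5.5, y_1 = 4.75, z_1 = 0.25, w_1 = 2.5, h_1 = 2.75, x_2 = 4.75, y_2 = 6, z_2 = 3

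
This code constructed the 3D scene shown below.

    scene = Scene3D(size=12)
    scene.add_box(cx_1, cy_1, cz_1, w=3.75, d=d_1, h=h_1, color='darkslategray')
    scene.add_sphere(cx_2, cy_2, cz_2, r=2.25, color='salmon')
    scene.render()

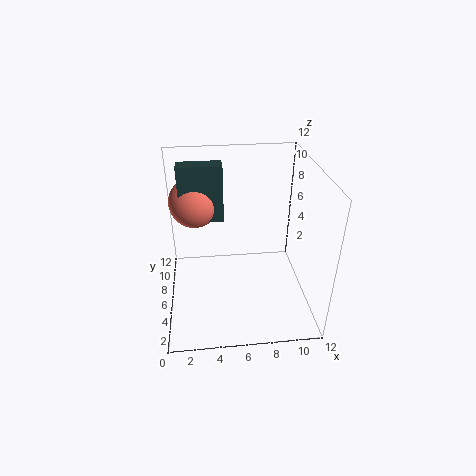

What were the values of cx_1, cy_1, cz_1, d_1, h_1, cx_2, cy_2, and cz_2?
cx_1 = 1.25
cy_1 = 8
cz_1 = 6.5
d_1 = 1.5
h_1 = 5
cx_2 = 2.5
cy_2 = 9.5
cz_2 = 7.75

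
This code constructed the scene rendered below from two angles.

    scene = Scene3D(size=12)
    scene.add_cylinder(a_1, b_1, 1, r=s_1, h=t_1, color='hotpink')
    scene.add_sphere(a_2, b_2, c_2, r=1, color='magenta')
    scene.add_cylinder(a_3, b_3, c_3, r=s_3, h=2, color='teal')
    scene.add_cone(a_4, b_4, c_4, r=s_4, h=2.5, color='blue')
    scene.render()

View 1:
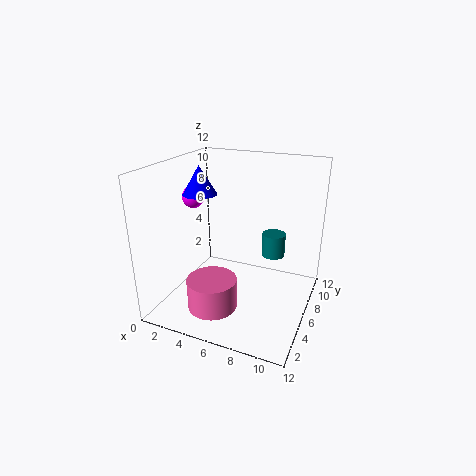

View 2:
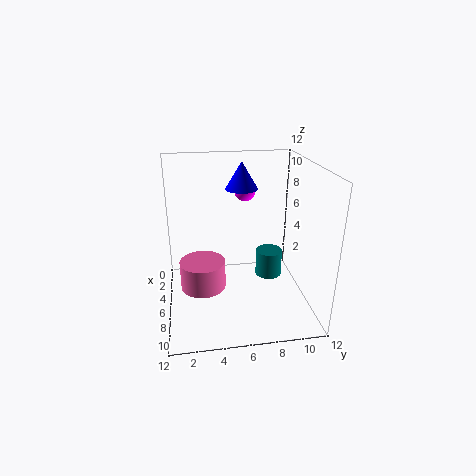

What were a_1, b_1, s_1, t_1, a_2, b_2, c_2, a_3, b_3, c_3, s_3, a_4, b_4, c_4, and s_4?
a_1 = 5; b_1 = 3; s_1 = 2; t_1 = 2.5; a_2 = 1; b_2 = 7.5; c_2 = 8.5; a_3 = 8.5; b_3 = 8; c_3 = 4; s_3 = 1; a_4 = 2; b_4 = 7; c_4 = 9; s_4 = 1.5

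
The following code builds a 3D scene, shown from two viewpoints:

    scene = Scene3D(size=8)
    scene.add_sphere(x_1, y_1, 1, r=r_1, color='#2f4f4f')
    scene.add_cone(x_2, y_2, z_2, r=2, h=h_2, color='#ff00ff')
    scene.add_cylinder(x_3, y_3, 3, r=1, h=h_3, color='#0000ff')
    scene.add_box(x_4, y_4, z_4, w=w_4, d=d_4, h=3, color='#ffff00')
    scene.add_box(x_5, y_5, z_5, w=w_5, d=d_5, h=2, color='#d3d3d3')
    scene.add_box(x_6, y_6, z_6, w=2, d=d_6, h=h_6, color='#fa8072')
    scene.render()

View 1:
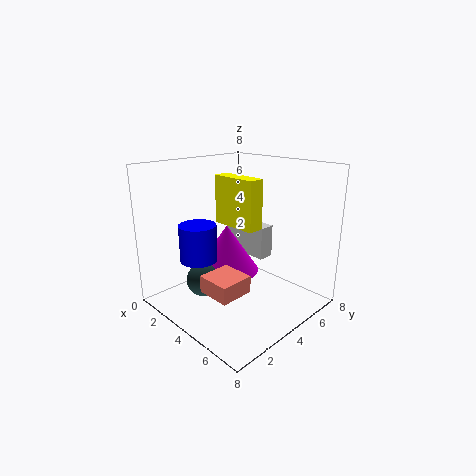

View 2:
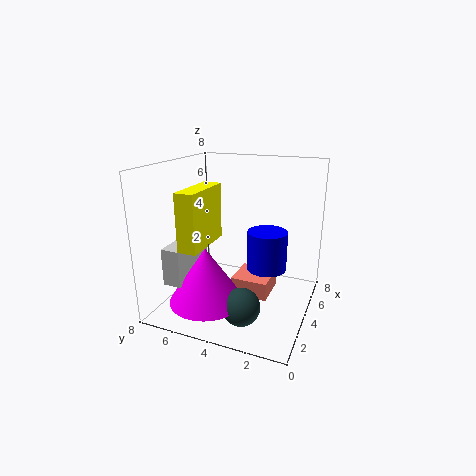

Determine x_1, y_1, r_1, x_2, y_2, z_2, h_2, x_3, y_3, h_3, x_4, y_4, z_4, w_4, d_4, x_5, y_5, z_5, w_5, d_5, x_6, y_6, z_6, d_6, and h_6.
x_1 = 2, y_1 = 3, r_1 = 1, x_2 = 2, y_2 = 5, z_2 = 1, h_2 = 3, x_3 = 3, y_3 = 2, h_3 = 2, x_4 = 1, y_4 = 5, z_4 = 4, w_4 = 3, d_4 = 1, x_5 = 1, y_5 = 6, z_5 = 2, w_5 = 3, d_5 = 1, x_6 = 3, y_6 = 2, z_6 = 1, d_6 = 2, h_6 = 1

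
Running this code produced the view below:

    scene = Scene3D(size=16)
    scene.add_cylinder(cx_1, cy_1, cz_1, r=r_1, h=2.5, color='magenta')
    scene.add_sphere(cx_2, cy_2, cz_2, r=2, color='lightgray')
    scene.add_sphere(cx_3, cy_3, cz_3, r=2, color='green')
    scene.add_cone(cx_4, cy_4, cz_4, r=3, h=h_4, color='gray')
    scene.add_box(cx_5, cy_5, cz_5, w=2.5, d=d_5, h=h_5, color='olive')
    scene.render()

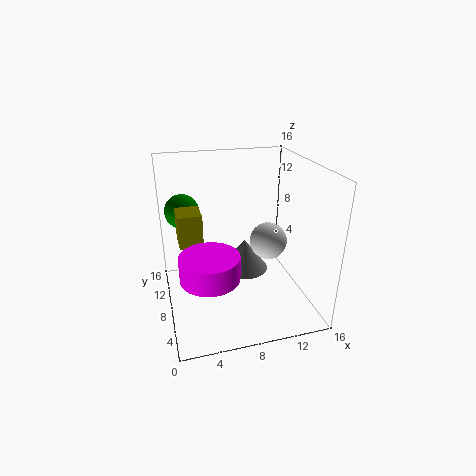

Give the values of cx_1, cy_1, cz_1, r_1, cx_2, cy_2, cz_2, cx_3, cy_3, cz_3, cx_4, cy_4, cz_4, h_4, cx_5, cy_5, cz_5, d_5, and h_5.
cx_1 = 4
cy_1 = 4
cz_1 = 6
r_1 = 3
cx_2 = 11
cy_2 = 6.5
cz_2 = 8
cx_3 = 2.5
cy_3 = 12.5
cz_3 = 10
cx_4 = 10
cy_4 = 12
cz_4 = 1.5
h_4 = 4
cx_5 = 1.5
cy_5 = 7
cz_5 = 8
d_5 = 3
h_5 = 3.5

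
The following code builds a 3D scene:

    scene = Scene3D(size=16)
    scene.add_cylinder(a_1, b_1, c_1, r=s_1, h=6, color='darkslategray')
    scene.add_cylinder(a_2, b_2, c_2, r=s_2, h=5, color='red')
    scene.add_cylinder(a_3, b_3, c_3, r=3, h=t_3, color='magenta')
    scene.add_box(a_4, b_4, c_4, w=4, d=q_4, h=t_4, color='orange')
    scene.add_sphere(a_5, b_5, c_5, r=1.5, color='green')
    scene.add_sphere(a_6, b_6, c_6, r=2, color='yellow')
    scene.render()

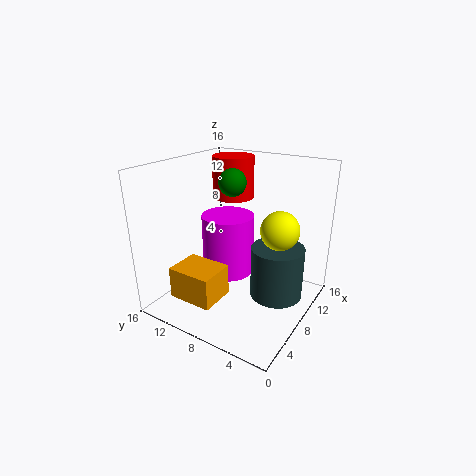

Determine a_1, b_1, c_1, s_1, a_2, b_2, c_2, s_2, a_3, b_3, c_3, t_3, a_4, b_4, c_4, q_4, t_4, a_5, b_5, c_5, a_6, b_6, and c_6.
a_1 = 10; b_1 = 4; c_1 = 1; s_1 = 3; a_2 = 12.5; b_2 = 11.5; c_2 = 11; s_2 = 2.5; a_3 = 9; b_3 = 10; c_3 = 3; t_3 = 7; a_4 = 2; b_4 = 8; c_4 = 2; q_4 = 5; t_4 = 3.5; a_5 = 8.5; b_5 = 9; c_5 = 14; a_6 = 8; b_6 = 3; c_6 = 10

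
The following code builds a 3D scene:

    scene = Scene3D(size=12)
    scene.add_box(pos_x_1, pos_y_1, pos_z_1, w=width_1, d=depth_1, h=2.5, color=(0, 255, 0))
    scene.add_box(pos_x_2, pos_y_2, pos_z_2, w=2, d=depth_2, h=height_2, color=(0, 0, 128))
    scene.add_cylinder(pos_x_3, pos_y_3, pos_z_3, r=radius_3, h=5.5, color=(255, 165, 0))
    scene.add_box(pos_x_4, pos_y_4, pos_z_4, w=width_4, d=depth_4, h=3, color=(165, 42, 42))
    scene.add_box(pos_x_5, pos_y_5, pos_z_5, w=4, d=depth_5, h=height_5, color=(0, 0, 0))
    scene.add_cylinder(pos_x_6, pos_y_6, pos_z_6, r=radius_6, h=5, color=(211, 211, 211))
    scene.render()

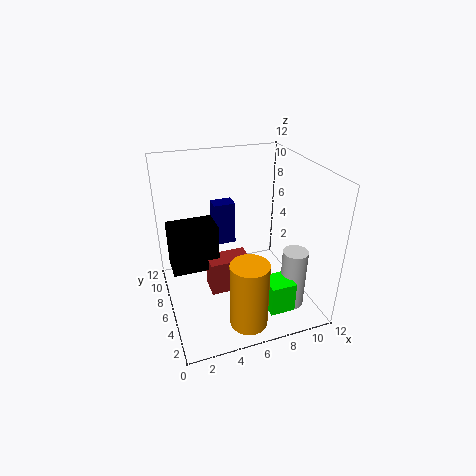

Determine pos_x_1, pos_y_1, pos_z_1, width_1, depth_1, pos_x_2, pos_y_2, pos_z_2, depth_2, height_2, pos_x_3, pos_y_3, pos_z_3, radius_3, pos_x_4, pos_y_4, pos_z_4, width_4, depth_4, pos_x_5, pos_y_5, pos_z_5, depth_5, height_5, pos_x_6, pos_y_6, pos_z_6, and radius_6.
pos_x_1 = 7; pos_y_1 = 1; pos_z_1 = 1.5; width_1 = 2; depth_1 = 2; pos_x_2 = 5; pos_y_2 = 9.5; pos_z_2 = 3.5; depth_2 = 1.5; height_2 = 4; pos_x_3 = 5.5; pos_y_3 = 2; pos_z_3 = 0.5; radius_3 = 1.5; pos_x_4 = 3.5; pos_y_4 = 5.5; pos_z_4 = 1; width_4 = 3.5; depth_4 = 2; pos_x_5 = 0.5; pos_y_5 = 6.5; pos_z_5 = 3; depth_5 = 2.5; height_5 = 4; pos_x_6 = 9.5; pos_y_6 = 2.5; pos_z_6 = 1; radius_6 = 1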